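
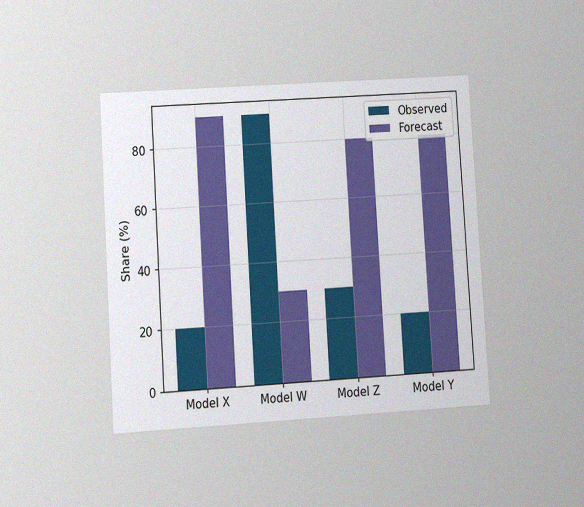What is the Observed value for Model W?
90%

The chart is tilted about 4° counter-clockwise and viewed at a slight angle, with some photo noise. The Observed bar at Model W reaches 90% on the y-axis.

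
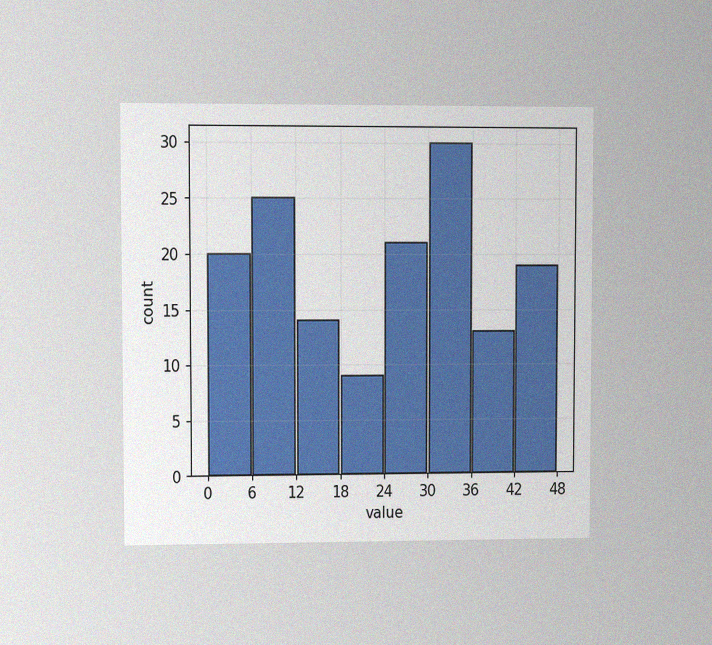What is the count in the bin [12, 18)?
The chart is viewed at a slight angle, with some photo noise. The [12, 18) bin has height 14.

14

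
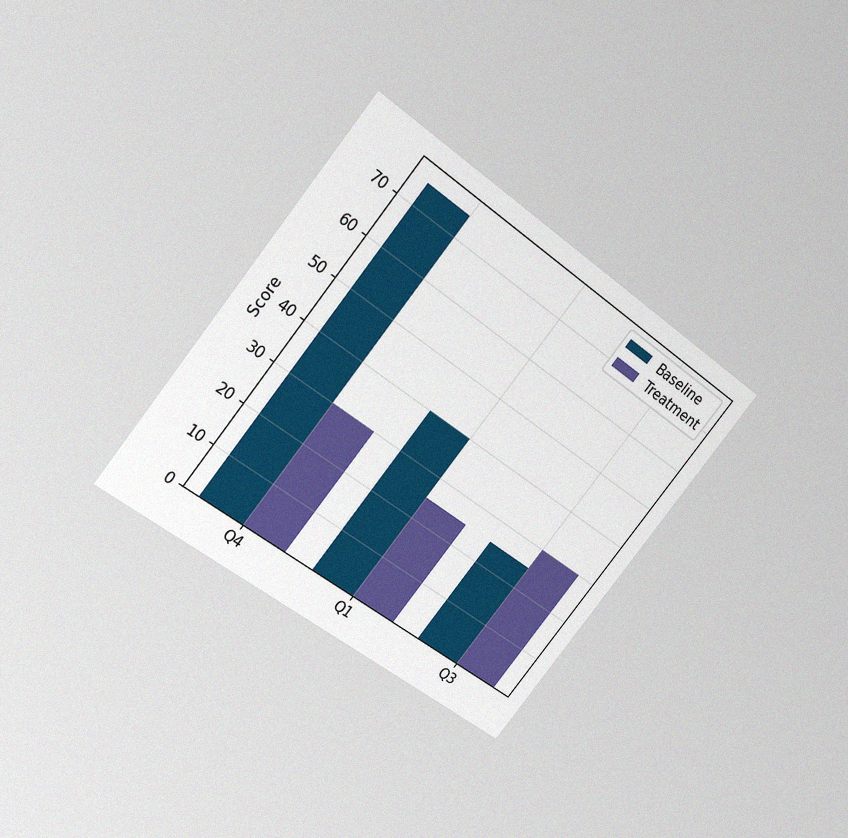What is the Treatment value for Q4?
The chart is tilted about 38° clockwise and viewed slightly from above, with some photo noise. The Treatment bar at Q4 reaches 30 on the y-axis.

30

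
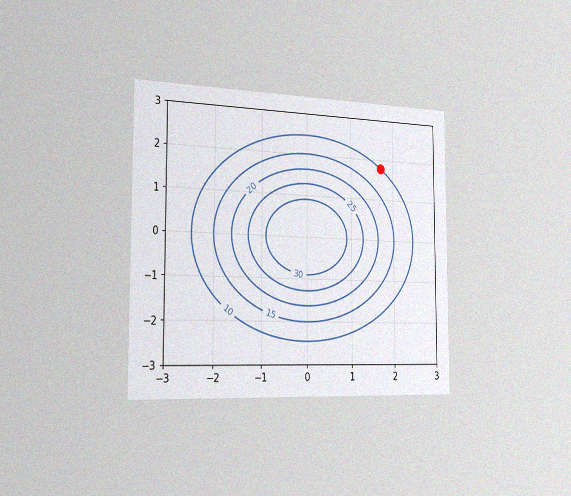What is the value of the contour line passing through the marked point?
The chart is viewed slightly from the left, with some photo noise. The marked point sits on the contour labelled 10.

10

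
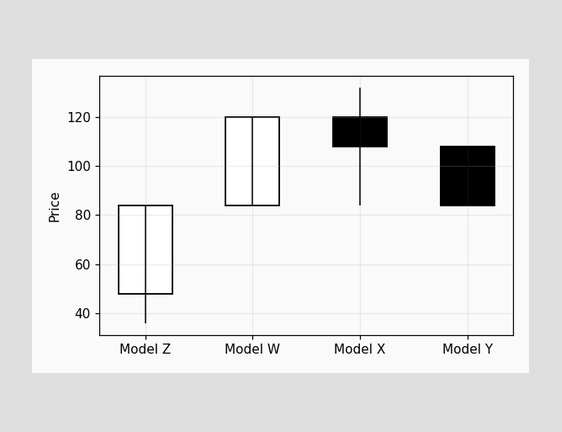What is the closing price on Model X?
The Model X candle closes at 108.

108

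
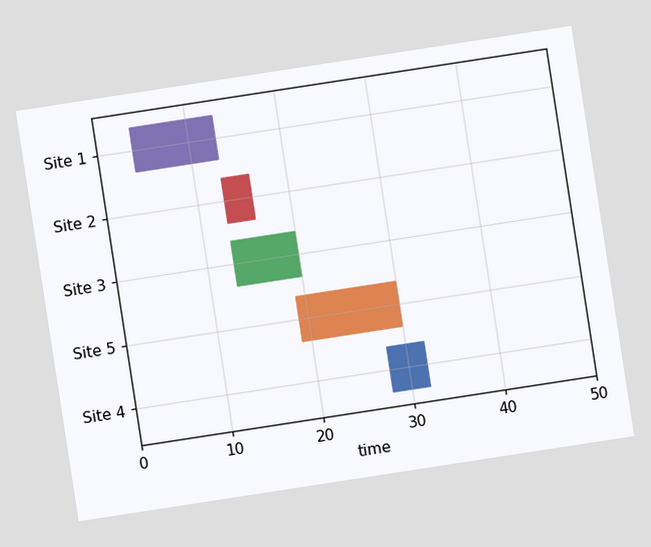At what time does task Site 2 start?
13

The chart is tilted about 9° counter-clockwise. The Site 2 bar begins at t=13.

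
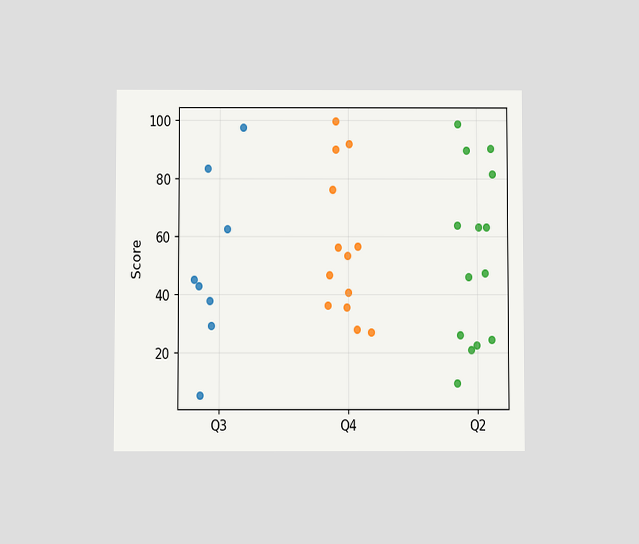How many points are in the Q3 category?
The chart is viewed slightly from below. Counting the markers in the Q3 column gives 8.

8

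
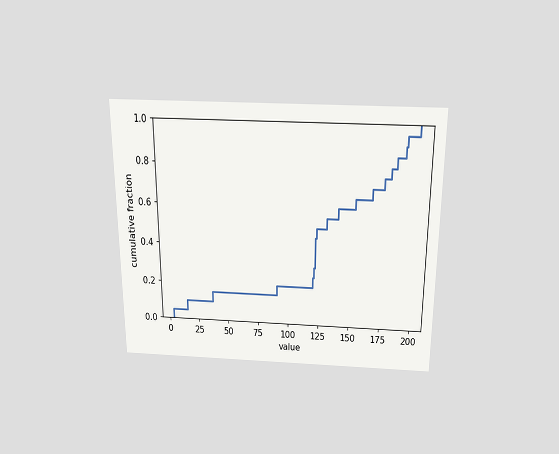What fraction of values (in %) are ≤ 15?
10%

The chart is viewed slightly from above. At x=15 the ECDF step is at 10%.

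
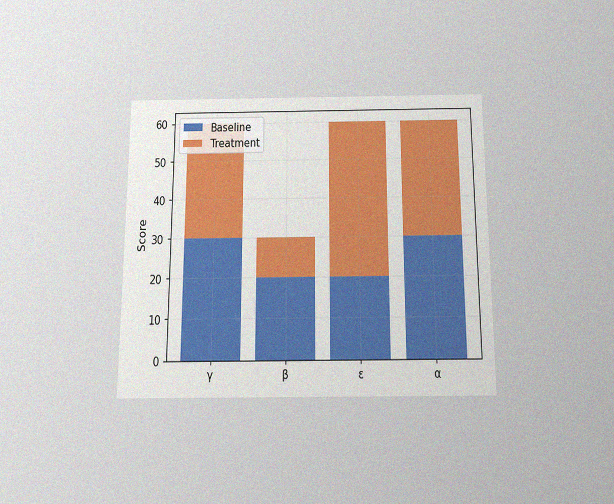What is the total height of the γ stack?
60

The chart is viewed slightly from below, with some photo noise. The γ stack's top reaches 60 on the y-axis.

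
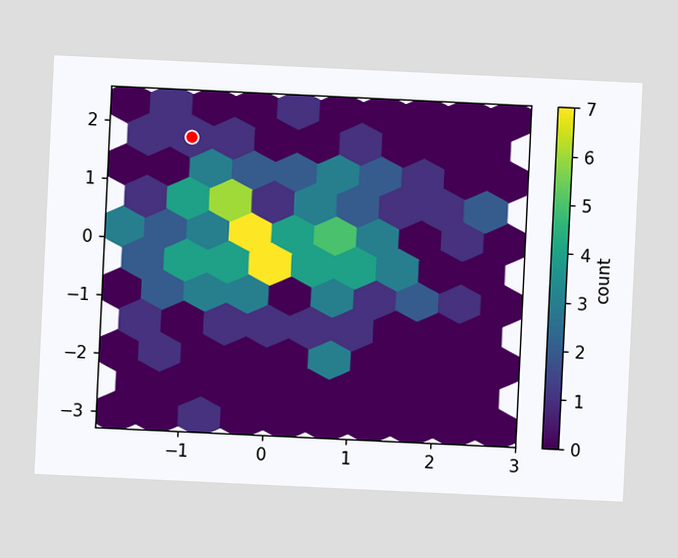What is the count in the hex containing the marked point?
The chart is tilted about 3° clockwise. The marked hex reads 1 on the colorbar.

1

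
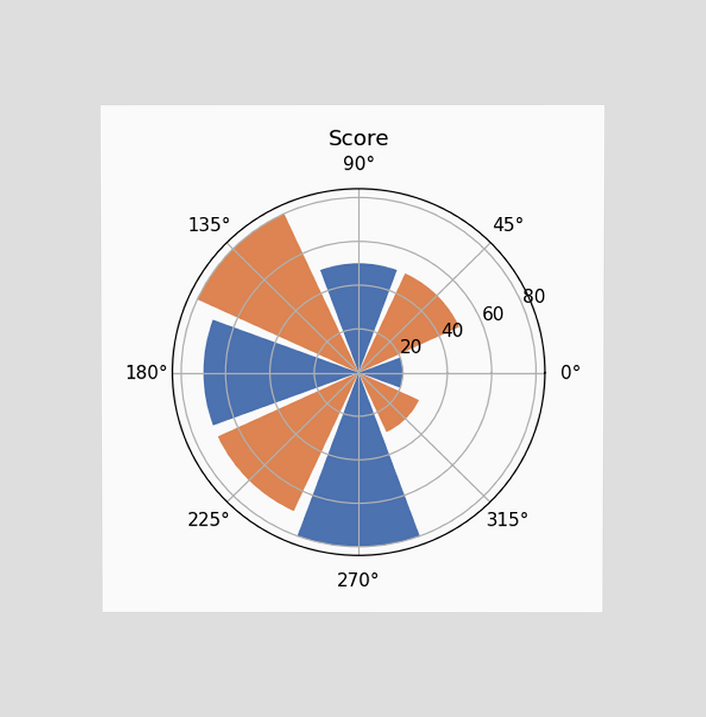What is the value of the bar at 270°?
80

The chart is viewed at a slight angle. The bar at 270° reaches 80 on the radial axis.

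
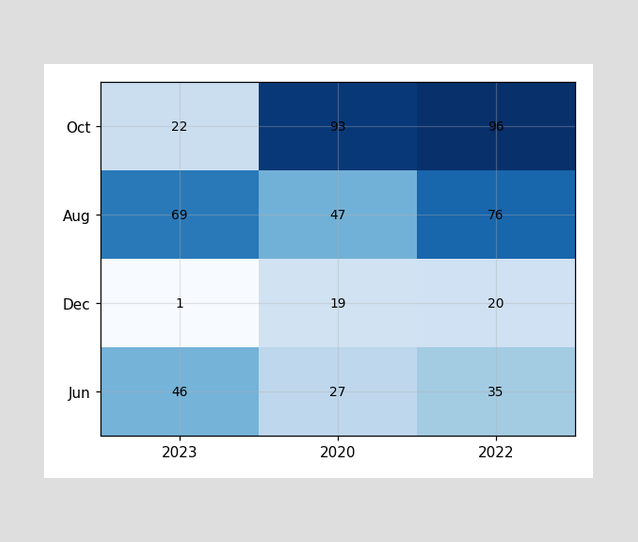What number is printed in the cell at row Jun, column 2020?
The (Jun, 2020) cell reads 27.

27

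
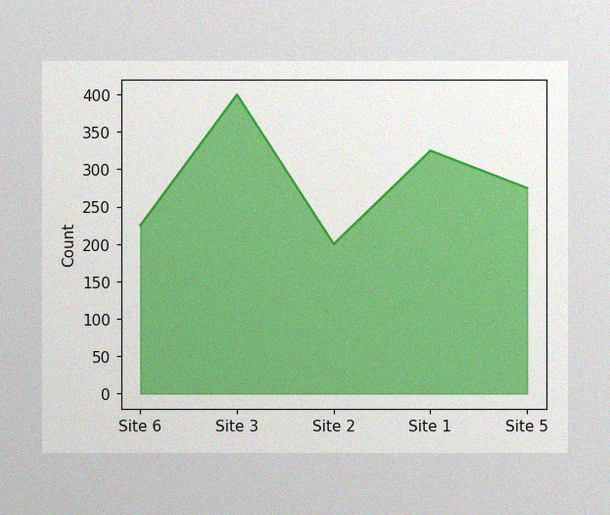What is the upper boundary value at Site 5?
The image has some photo noise and uneven lighting. At Site 5 the upper boundary is at 275.

275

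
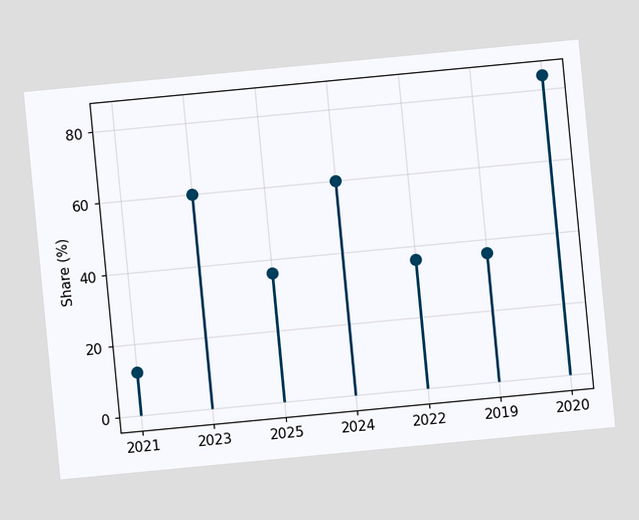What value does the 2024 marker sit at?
60%

The chart is tilted about 5° counter-clockwise. The 2024 marker sits at 60%.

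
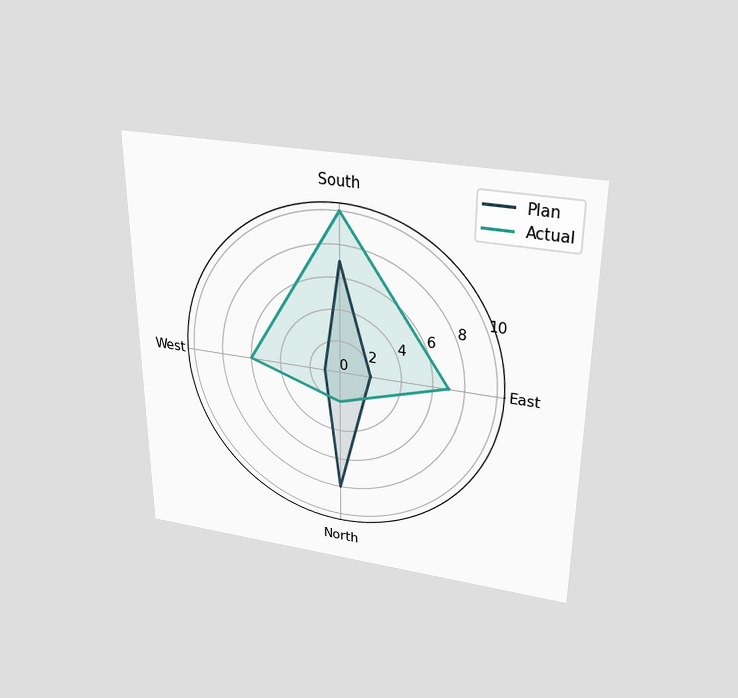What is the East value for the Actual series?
The chart is viewed slightly from above. On the East axis, Actual reaches 7.

7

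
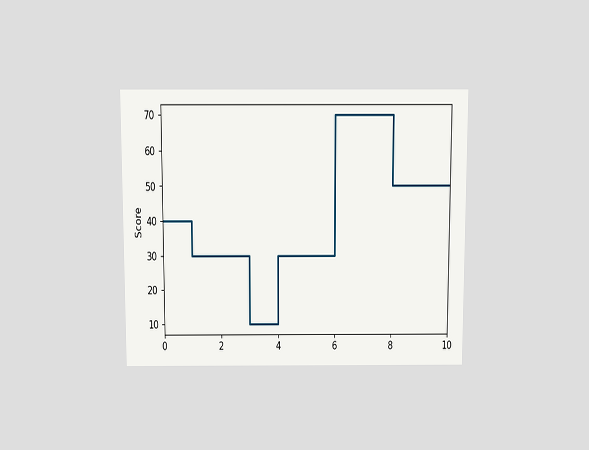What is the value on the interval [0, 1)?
The chart is viewed slightly from above. On [0, 1) the step sits at 40.

40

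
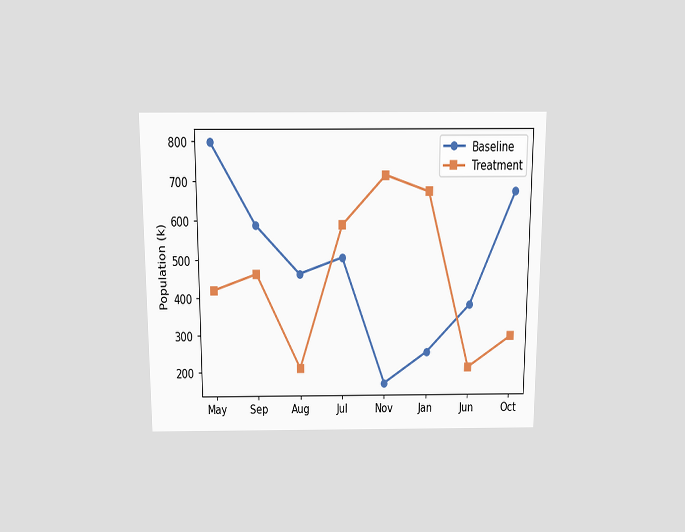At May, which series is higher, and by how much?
Baseline, by 378k

The chart is viewed slightly from above. At May, Baseline sits above the other line by 378k.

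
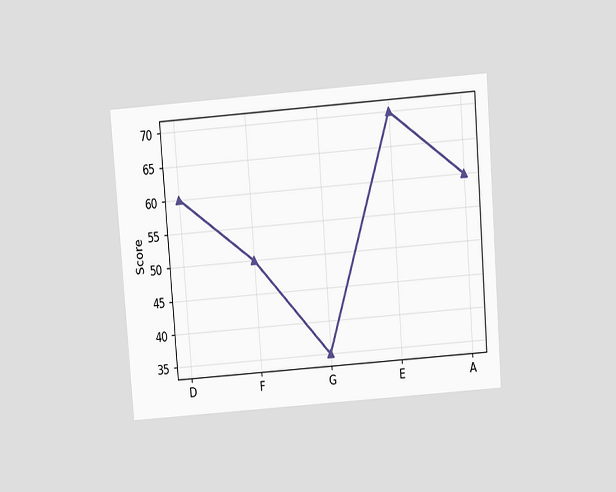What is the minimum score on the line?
35

The chart is tilted about 4° counter-clockwise and viewed slightly from above. The lowest point is at G, and reading across to the y-axis gives 35.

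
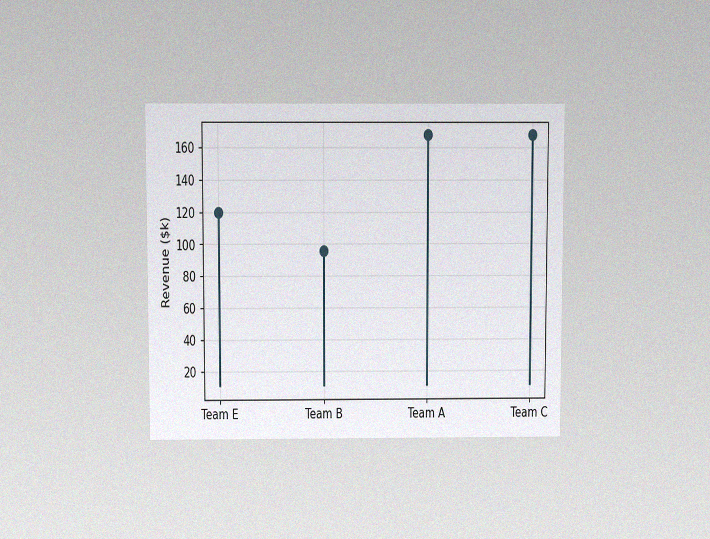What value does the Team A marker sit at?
$168k

The chart is viewed slightly from above, with some photo noise. The Team A marker sits at $168k.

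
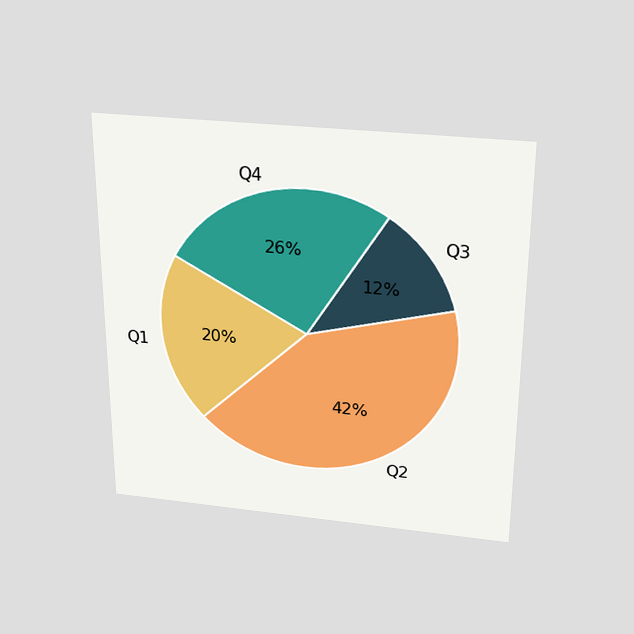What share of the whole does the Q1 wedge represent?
The chart is viewed slightly from above. The Q1 slice takes up 20% of the pie.

20%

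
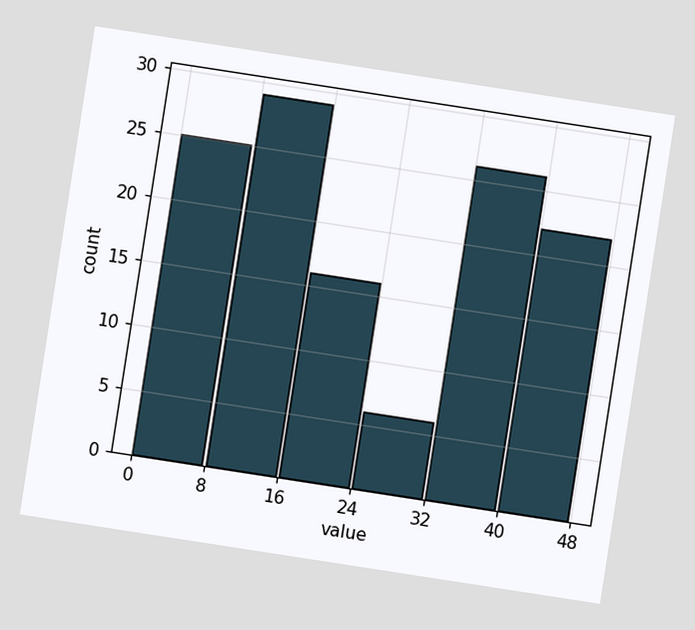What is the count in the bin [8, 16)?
The chart is tilted about 9° clockwise. The [8, 16) bin has height 29.

29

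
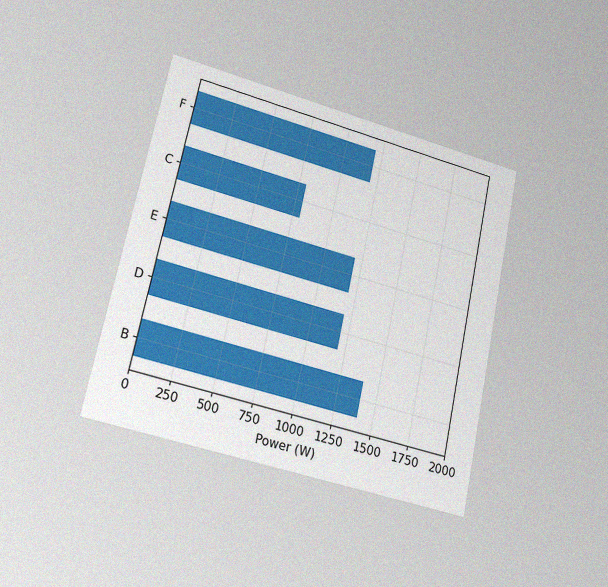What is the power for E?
1200W

The chart is tilted about 12° clockwise and viewed slightly from the left, with some photo noise. Reading along the chart's x-axis, the E bar reaches 1200W.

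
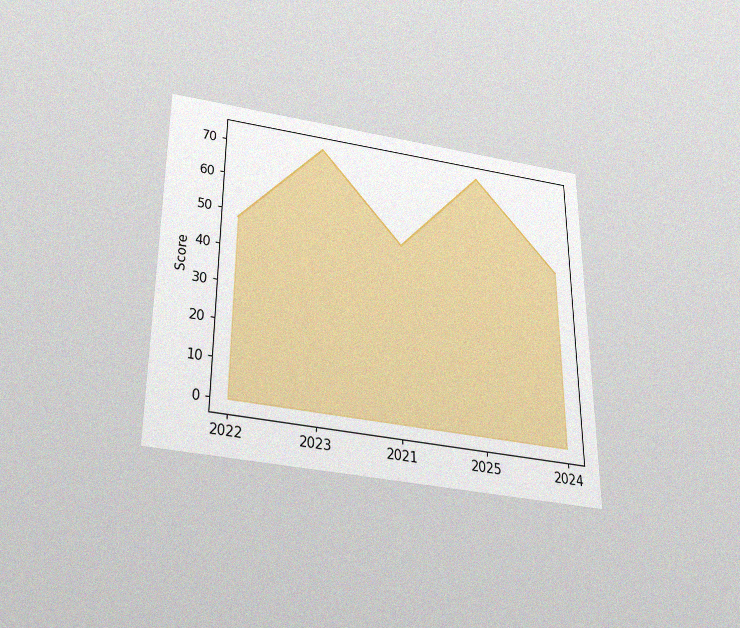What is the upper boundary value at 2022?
The chart is viewed slightly from below, with some photo noise. At 2022 the upper boundary is at 48.

48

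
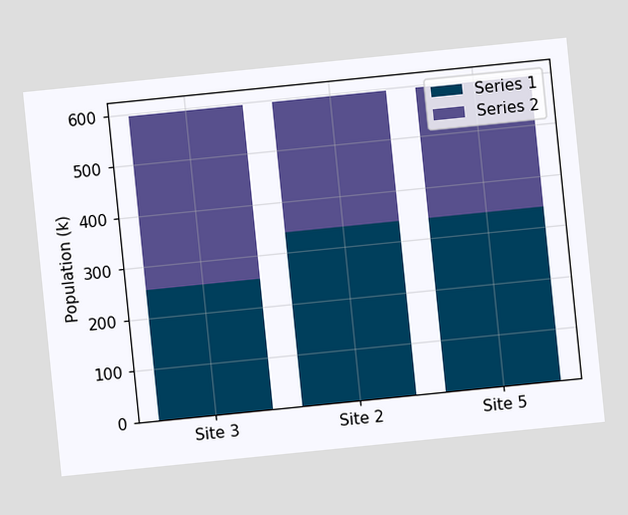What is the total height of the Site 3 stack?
The chart is tilted about 6° counter-clockwise. The Site 3 stack's top reaches 595k on the y-axis.

595k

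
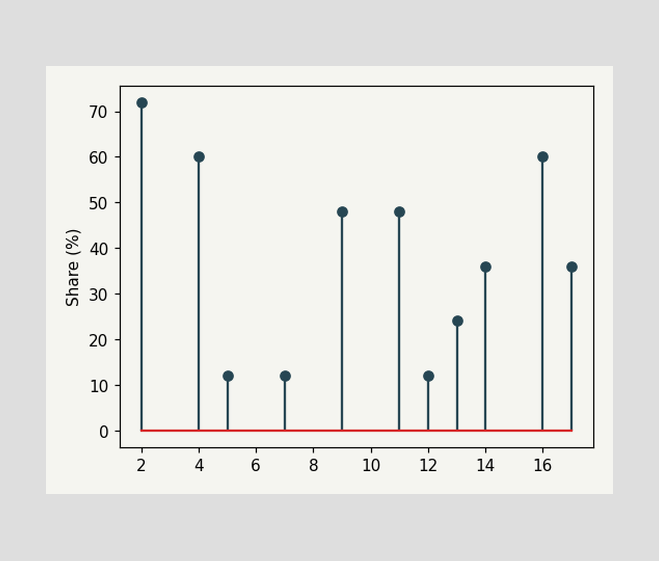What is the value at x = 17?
36%

The stem at x=17 reaches 36%.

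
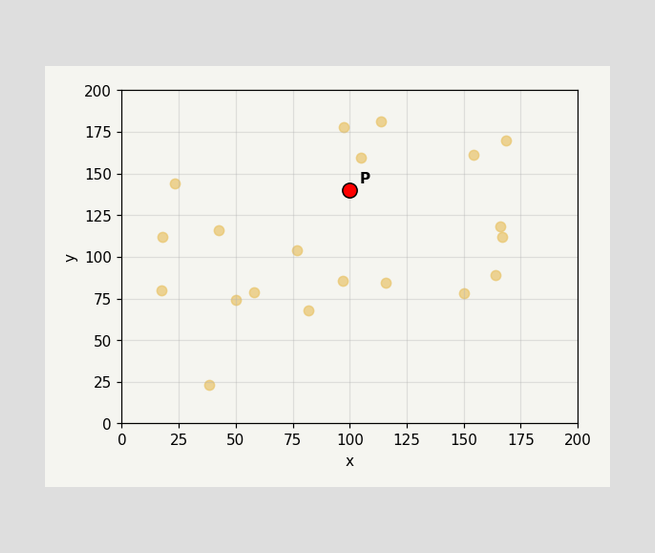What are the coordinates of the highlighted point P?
Following the gridlines from P to each axis, P sits at (100, 140).

(100, 140)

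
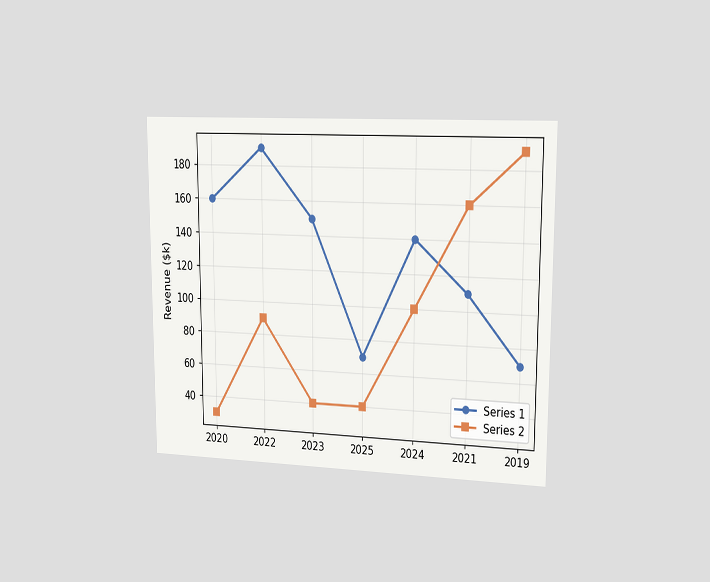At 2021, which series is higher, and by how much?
Series 2, by $50k

The chart is viewed slightly from the right. At 2021, Series 2 sits above the other line by $50k.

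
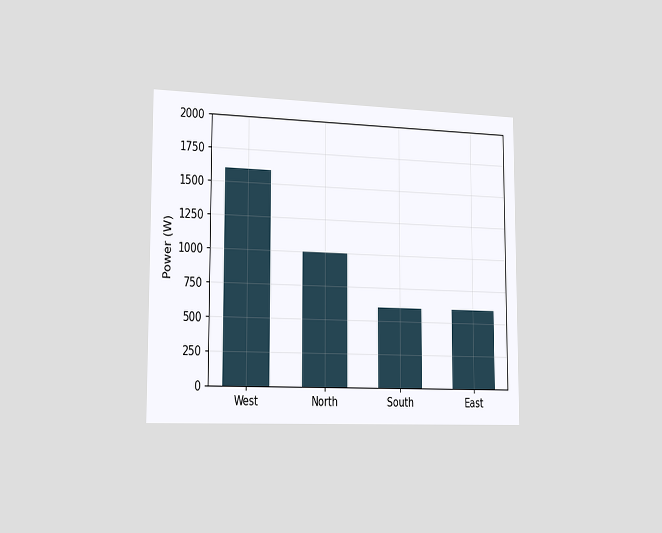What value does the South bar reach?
600W

The chart is viewed slightly from the left. Reading along the chart's y-axis, the South bar reaches 600W.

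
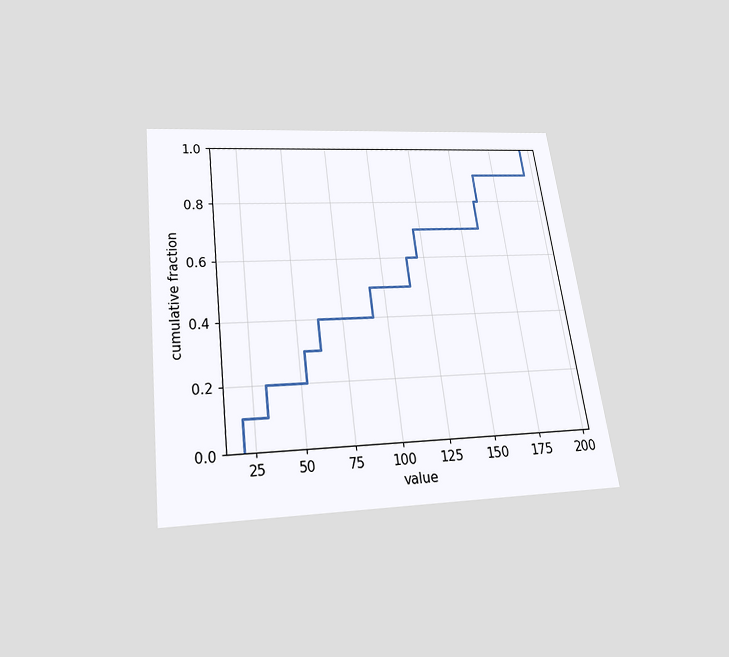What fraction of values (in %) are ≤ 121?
70%

The chart is tilted about 7° counter-clockwise and viewed slightly from below. At x=121 the ECDF step is at 70%.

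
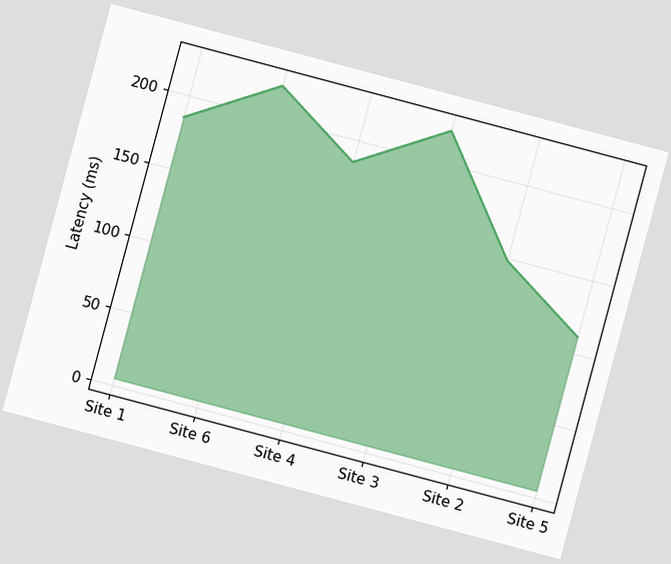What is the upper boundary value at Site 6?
222ms

The chart is tilted about 15° clockwise. At Site 6 the upper boundary is at 222ms.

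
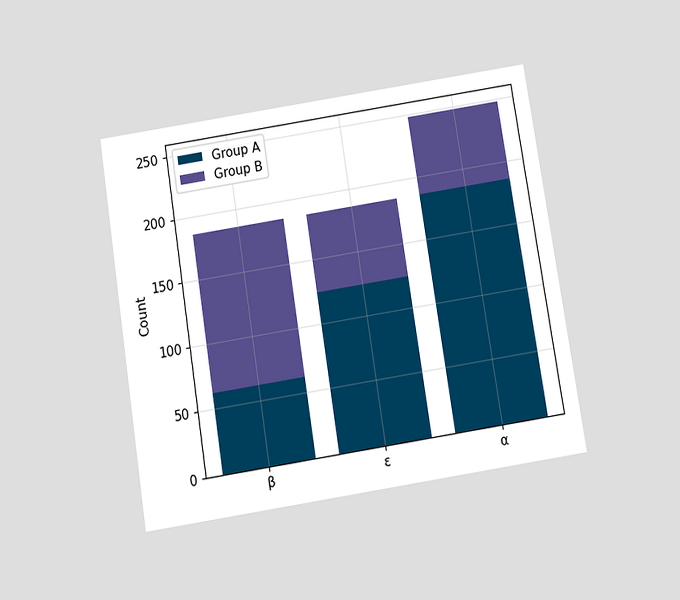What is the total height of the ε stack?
186

The chart is tilted about 9° counter-clockwise and viewed slightly from below. The ε stack's top reaches 186 on the y-axis.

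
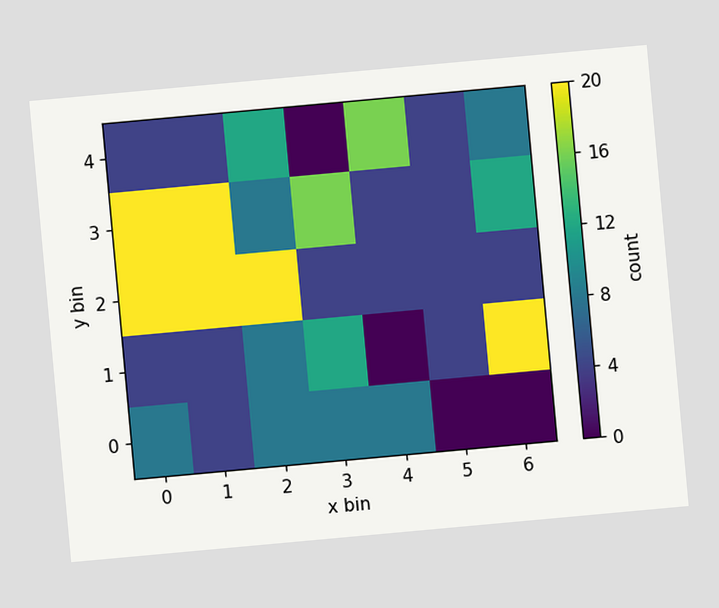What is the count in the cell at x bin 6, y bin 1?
The chart is tilted about 5° counter-clockwise. Matching the cell (6, 1) against the colorbar gives 20.

20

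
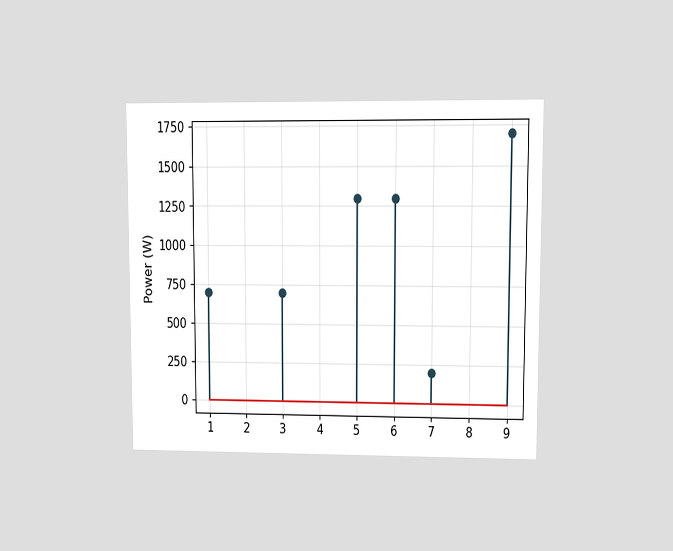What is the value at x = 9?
1700W

The chart is viewed at a slight angle. The stem at x=9 reaches 1700W.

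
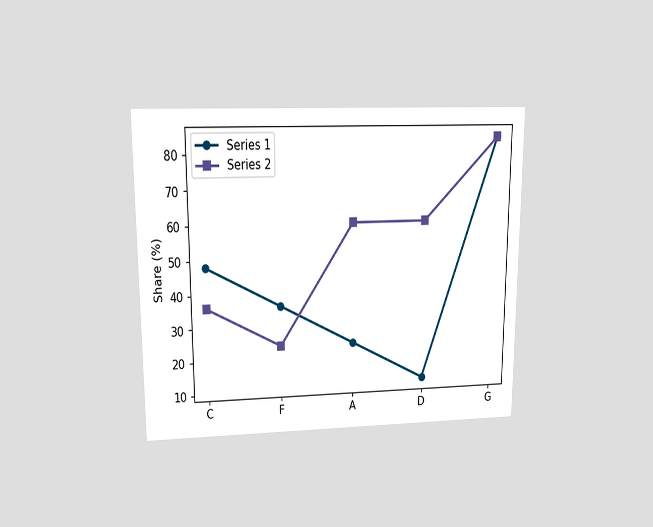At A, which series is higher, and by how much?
The chart is viewed at a slight angle. At A, Series 2 sits above the other line by 36%.

Series 2, by 36%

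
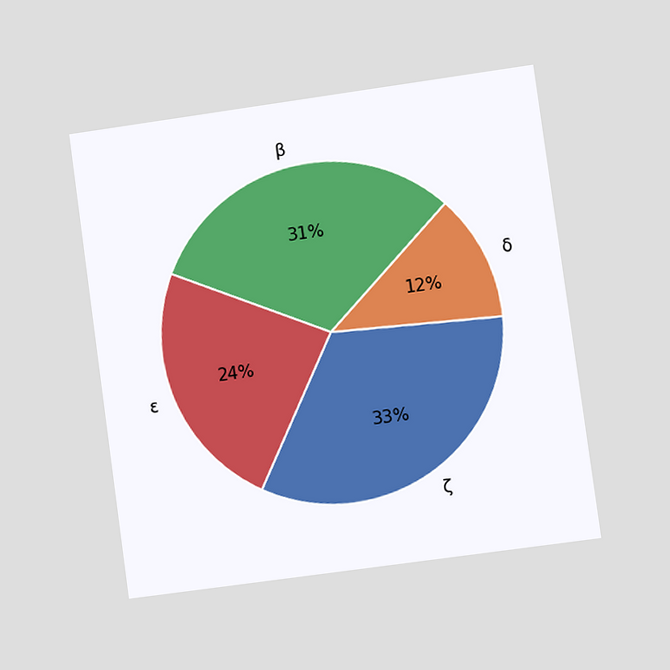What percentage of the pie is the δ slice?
12%

The chart is tilted about 8° counter-clockwise and viewed at a slight angle. The δ slice takes up 12% of the pie.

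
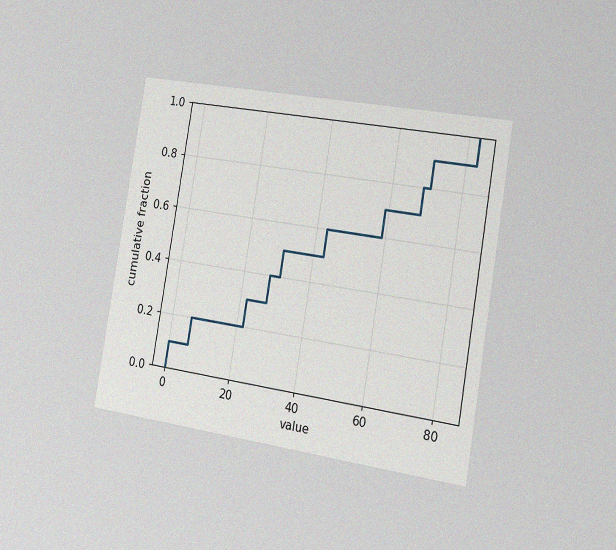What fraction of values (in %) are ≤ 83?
The chart is tilted about 9° clockwise and viewed slightly from the right, with some photo noise. At x=83 the ECDF step is at 100%.

100%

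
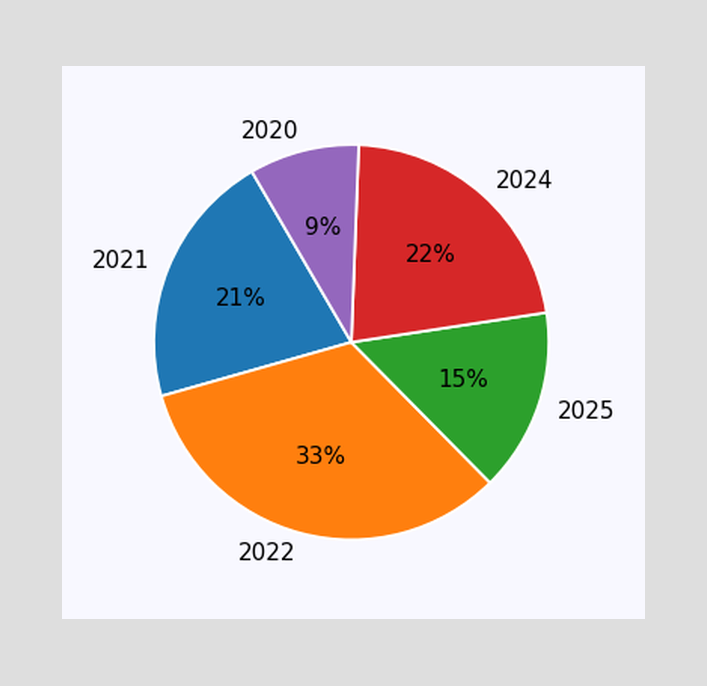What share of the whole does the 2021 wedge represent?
The 2021 slice takes up 21% of the pie.

21%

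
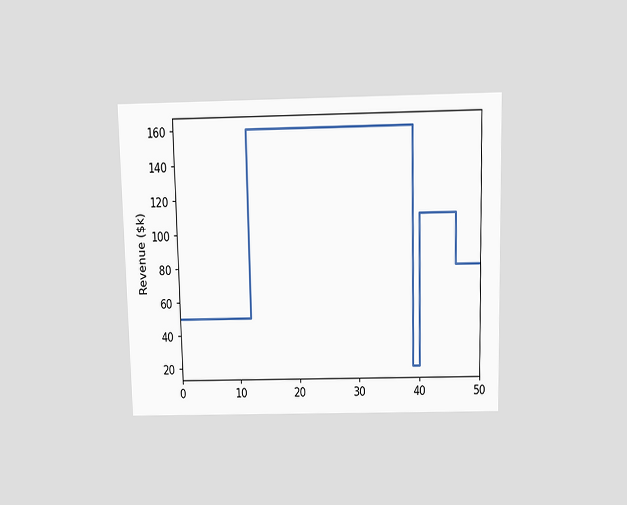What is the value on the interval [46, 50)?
The chart is viewed slightly from above. On [46, 50) the step sits at $80k.

$80k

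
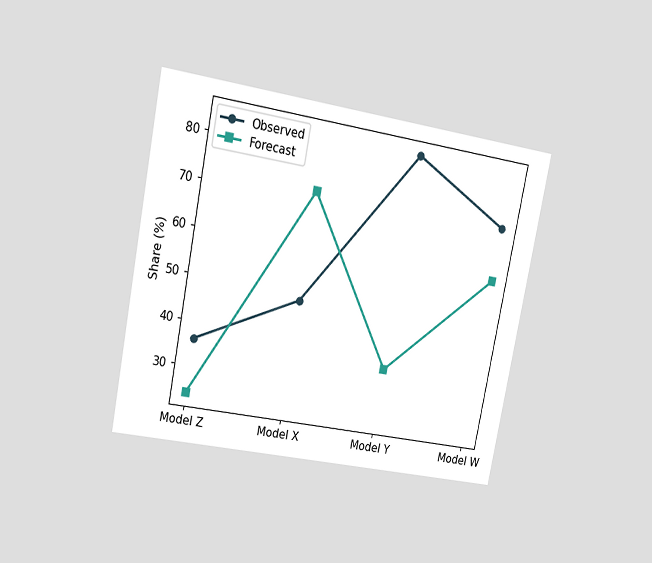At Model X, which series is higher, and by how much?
The chart is tilted about 11° clockwise and viewed at a slight angle. At Model X, Forecast sits above the other line by 24%.

Forecast, by 24%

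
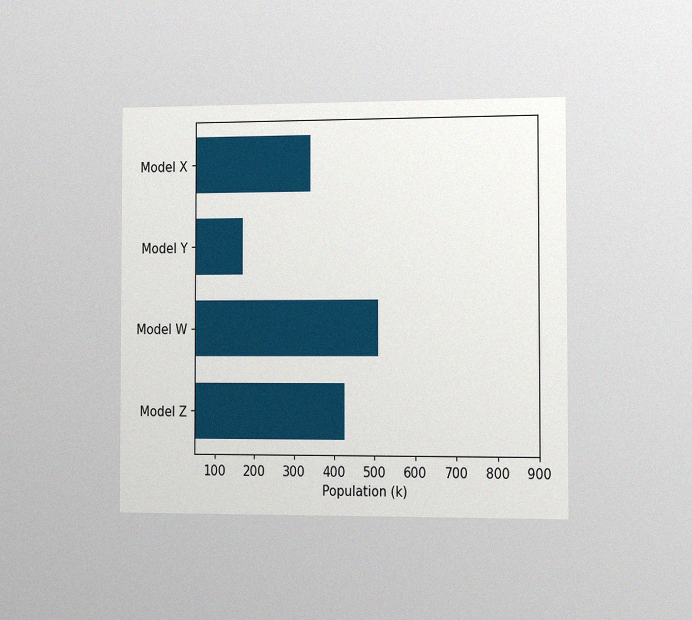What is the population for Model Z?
425k

The chart is viewed slightly from the right, with some photo noise. Reading along the chart's x-axis, the Model Z bar reaches 425k.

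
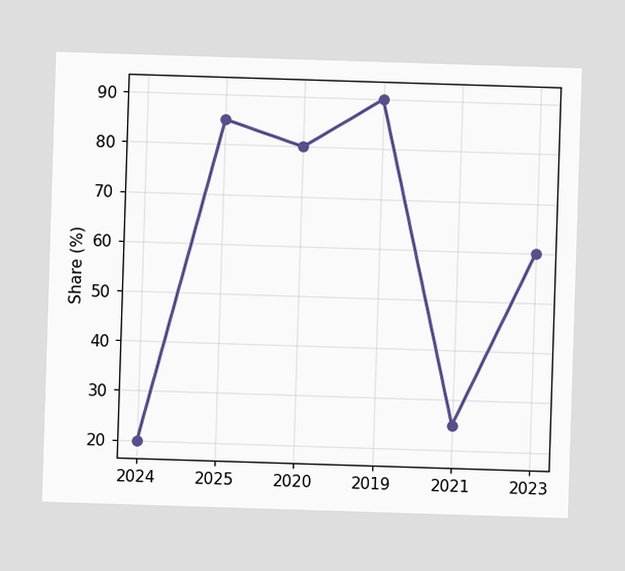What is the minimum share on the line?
The lowest point is at 2024, and reading across to the y-axis gives 20%.

20%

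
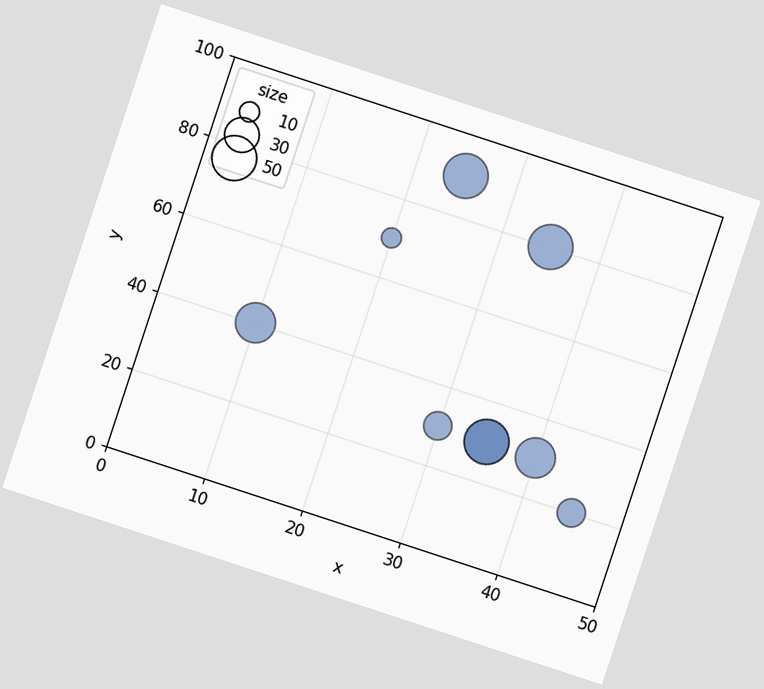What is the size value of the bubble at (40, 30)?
The chart is tilted about 18° clockwise. Matching the bubble at (40, 30) against the size legend gives 40.

40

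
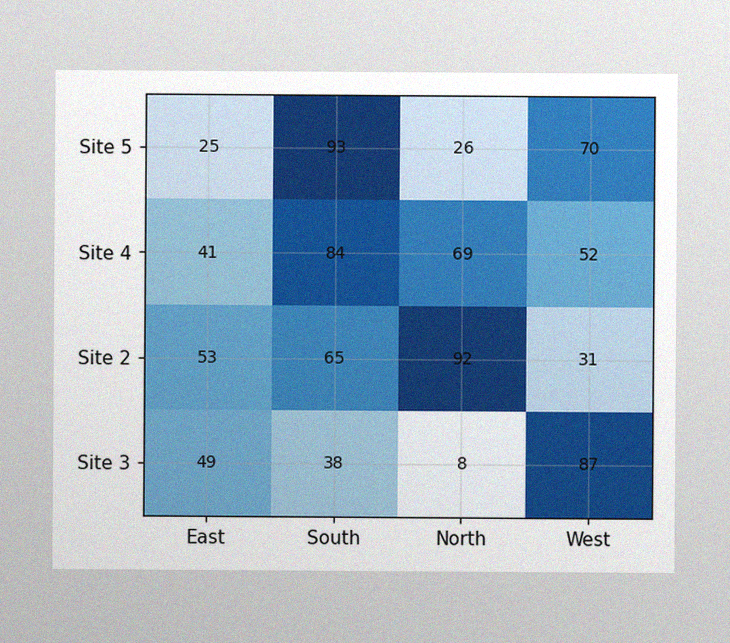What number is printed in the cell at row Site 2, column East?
53

The image has some photo noise and uneven lighting. The (Site 2, East) cell reads 53.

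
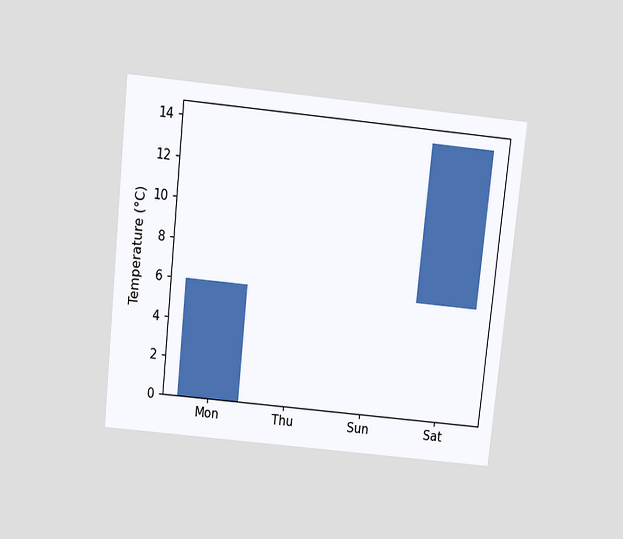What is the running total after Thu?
The chart is tilted about 6° clockwise and viewed slightly from above. After Thu the running total reaches 6°C.

6°C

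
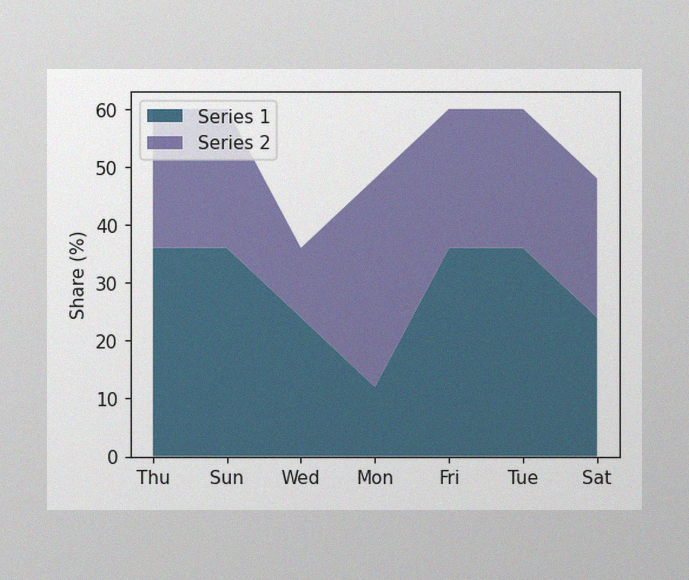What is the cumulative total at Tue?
60%

The image has some photo noise and uneven lighting. The stacked total at Tue reaches 60%.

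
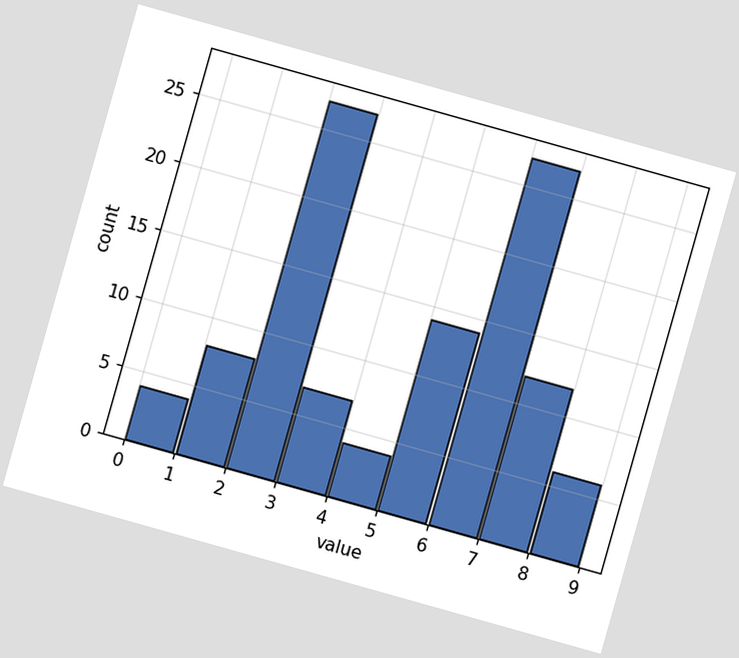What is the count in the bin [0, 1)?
The chart is tilted about 16° clockwise. The [0, 1) bin has height 4.

4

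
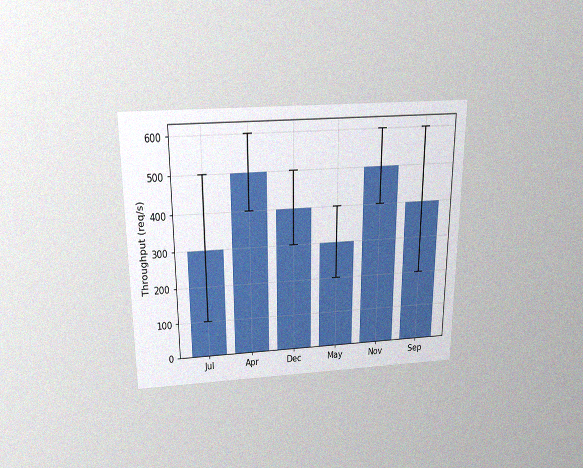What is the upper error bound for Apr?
The chart is viewed slightly from above, with some photo noise. The Apr bar's upper whisker reaches 600req/s.

600req/s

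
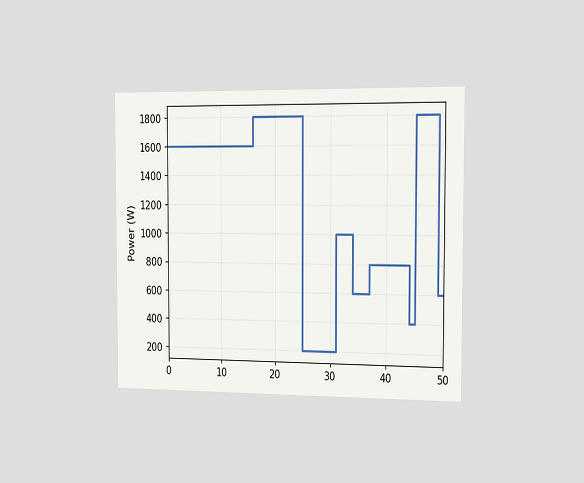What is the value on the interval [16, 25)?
1800W

The chart is viewed slightly from the right. On [16, 25) the step sits at 1800W.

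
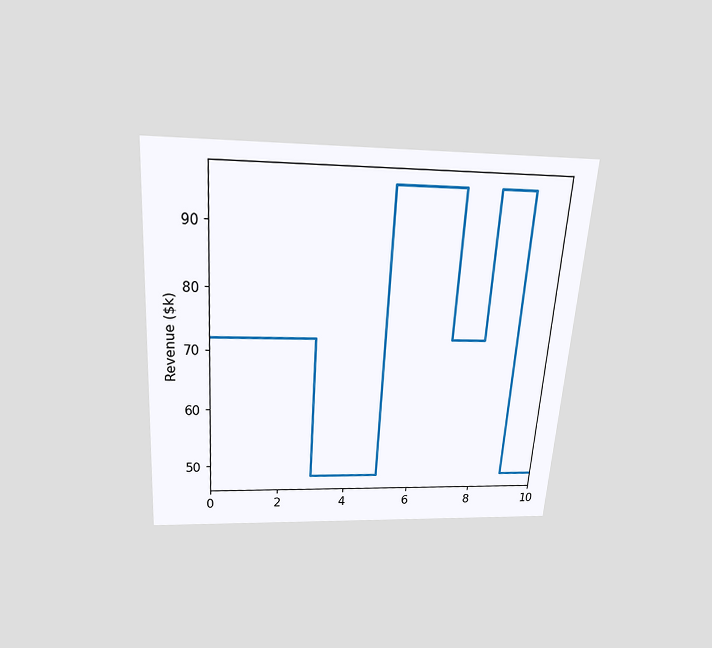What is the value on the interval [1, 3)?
$72k

The chart is tilted about 4° clockwise and viewed slightly from above. On [1, 3) the step sits at $72k.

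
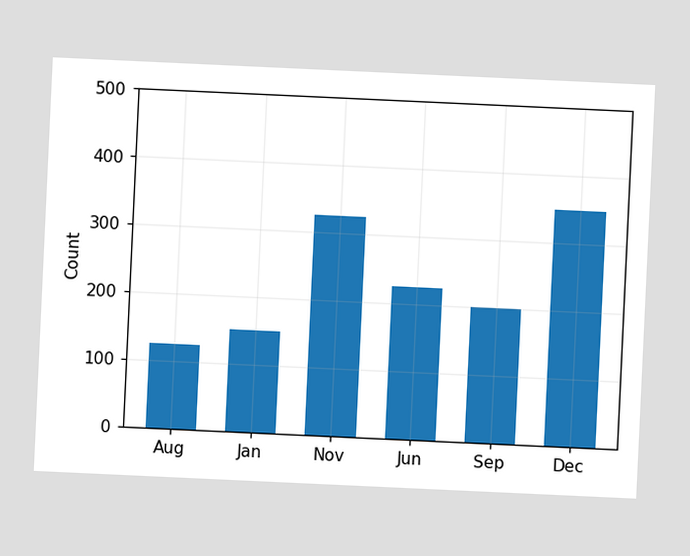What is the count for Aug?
125

The chart is tilted about 3° clockwise. Reading along the chart's y-axis, the Aug bar reaches 125.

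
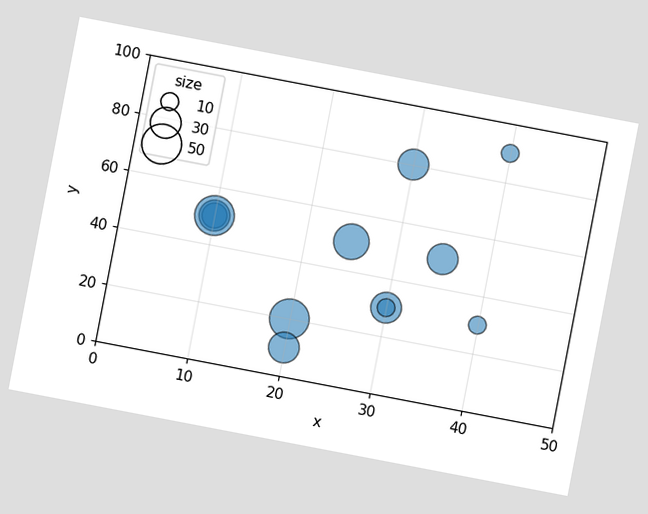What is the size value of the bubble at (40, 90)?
The chart is tilted about 11° clockwise. Matching the bubble at (40, 90) against the size legend gives 10.

10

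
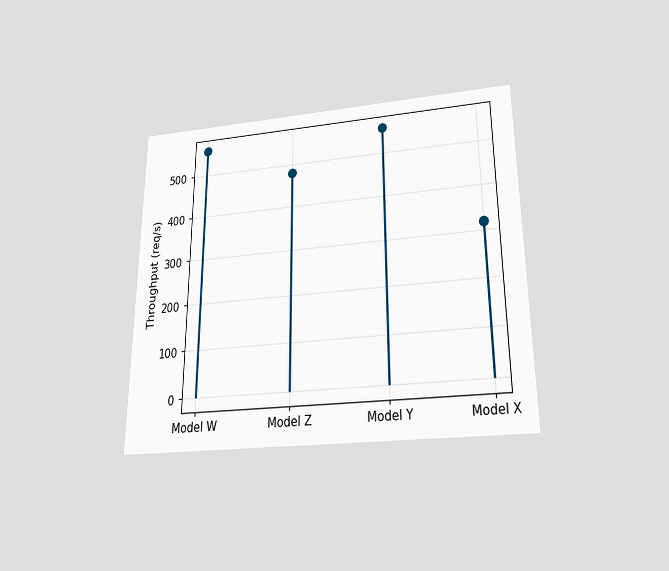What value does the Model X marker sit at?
320req/s

The chart is viewed slightly from below. The Model X marker sits at 320req/s.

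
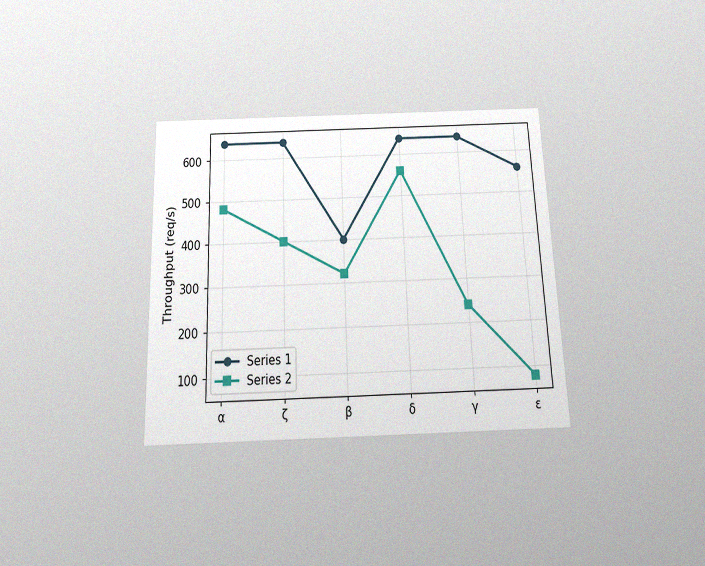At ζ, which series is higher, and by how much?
Series 1, by 240req/s

The chart is tilted about 2° counter-clockwise and viewed slightly from below, with some photo noise. At ζ, Series 1 sits above the other line by 240req/s.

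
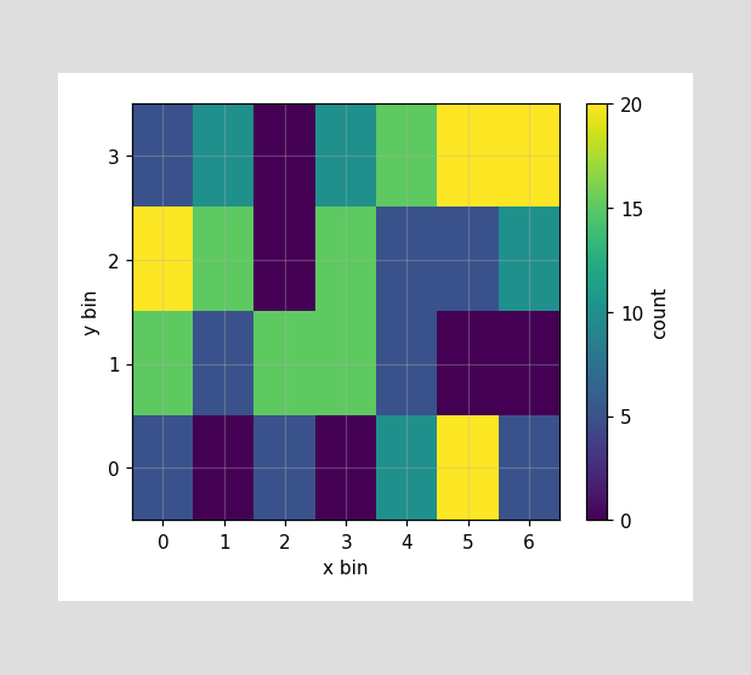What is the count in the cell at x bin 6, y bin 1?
Matching the cell (6, 1) against the colorbar gives 0.

0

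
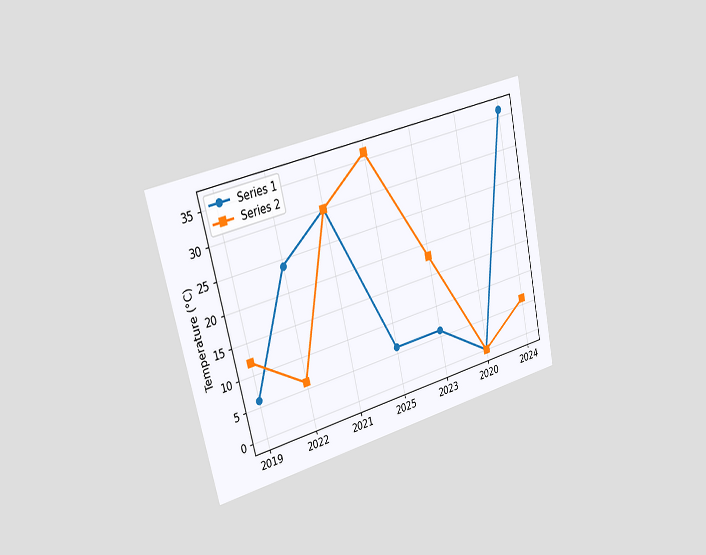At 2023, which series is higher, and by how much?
Series 2, by 12°C

The chart is tilted about 13° counter-clockwise and viewed slightly from the left. At 2023, Series 2 sits above the other line by 12°C.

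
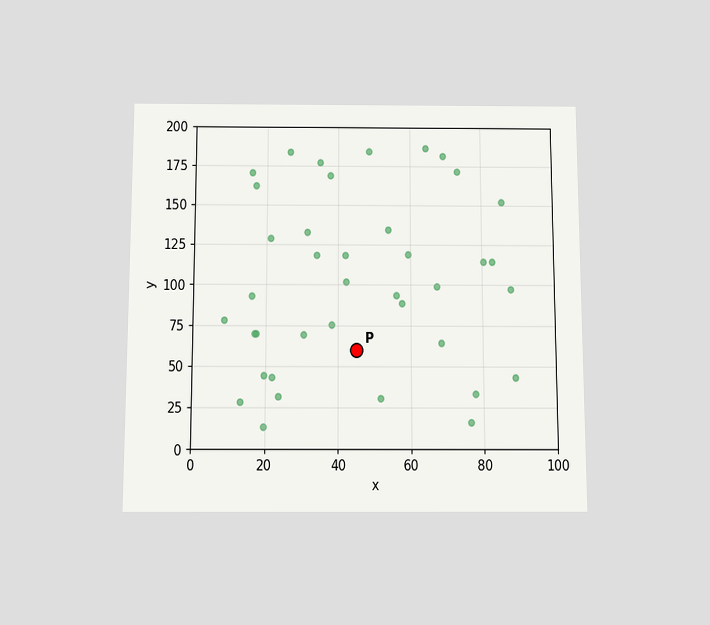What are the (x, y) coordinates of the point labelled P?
The chart is viewed slightly from below. Following the gridlines from P to each axis, P sits at (45, 60).

(45, 60)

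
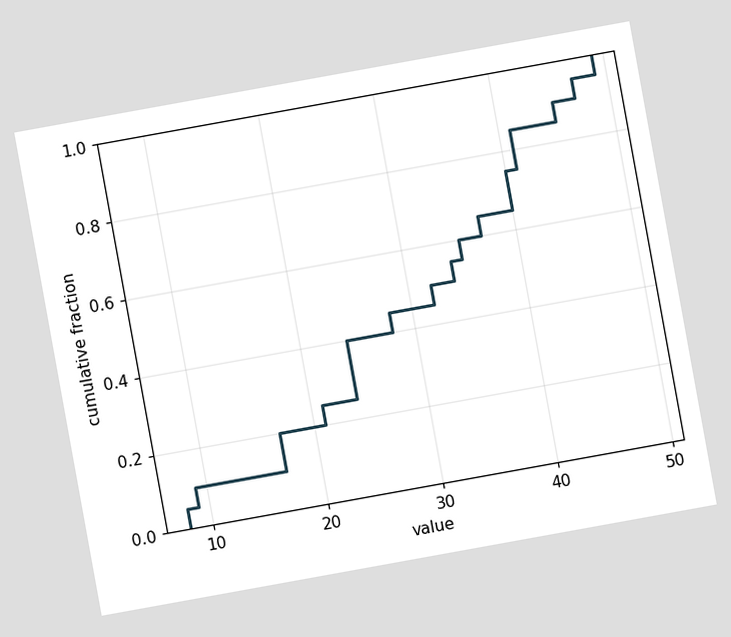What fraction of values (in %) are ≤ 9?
10%

The chart is tilted about 10° counter-clockwise. At x=9 the ECDF step is at 10%.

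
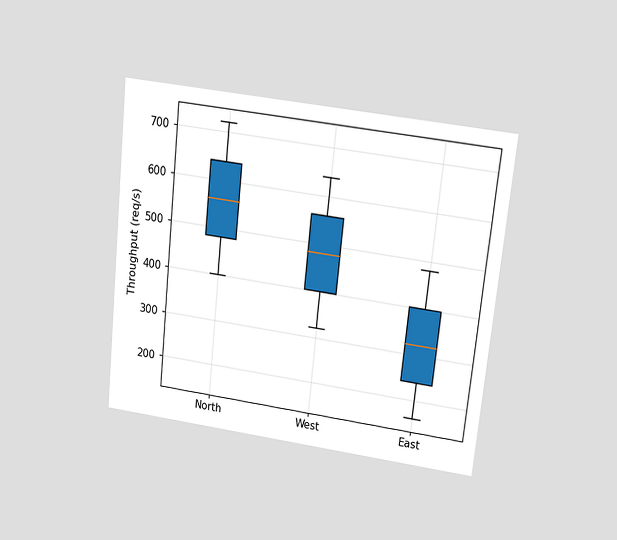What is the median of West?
The chart is tilted about 6° clockwise and viewed slightly from above. The median line in the West box sits at 480req/s.

480req/s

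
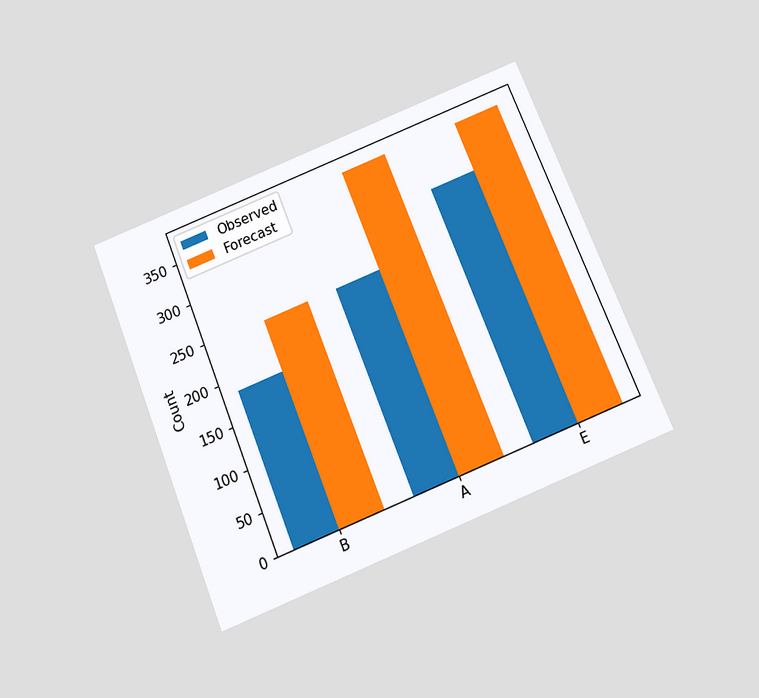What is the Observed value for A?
248

The chart is tilted about 22° counter-clockwise and viewed slightly from below. The Observed bar at A reaches 248 on the y-axis.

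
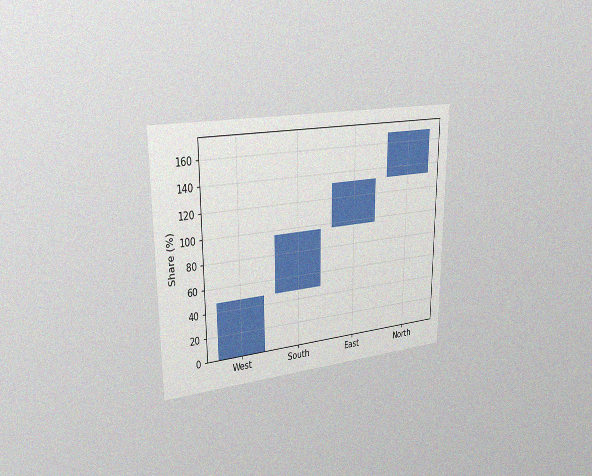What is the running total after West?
The chart is viewed slightly from the left, with some photo noise. After West the running total reaches 48%.

48%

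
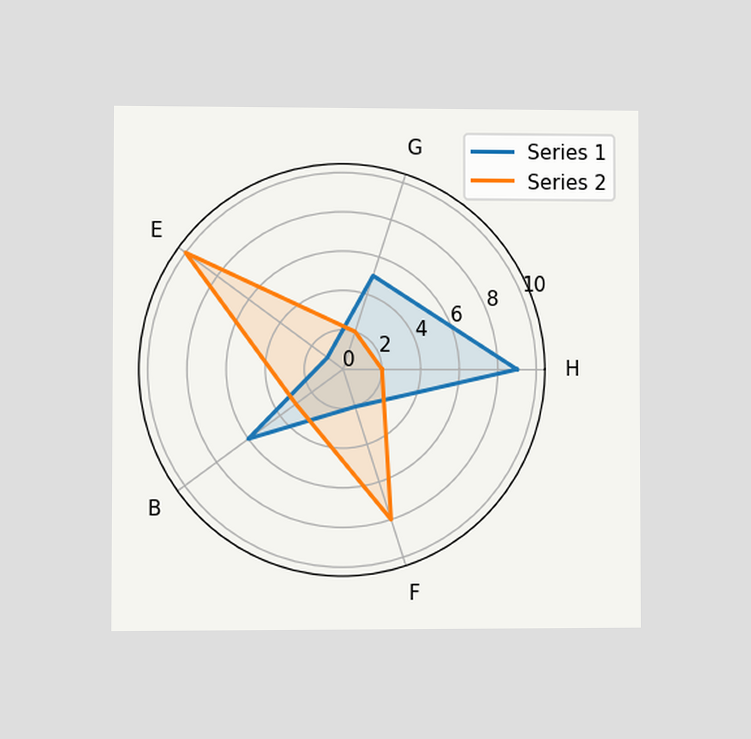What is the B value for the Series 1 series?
The chart is viewed at a slight angle. On the B axis, Series 1 reaches 6.

6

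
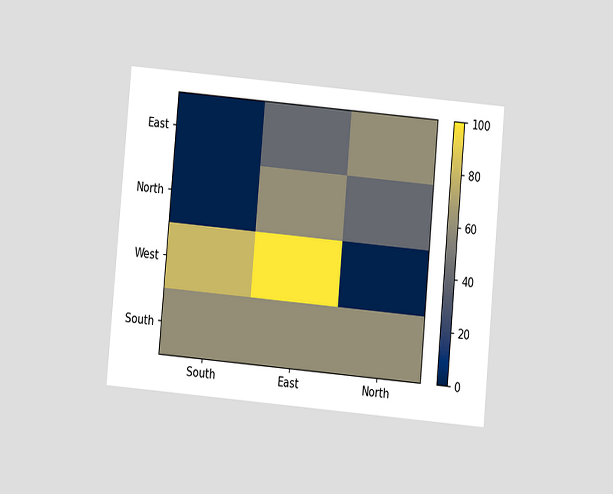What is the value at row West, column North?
0

The chart is tilted about 5° clockwise and viewed at a slight angle. Matching cell (West, North) against the colorbar gives 0.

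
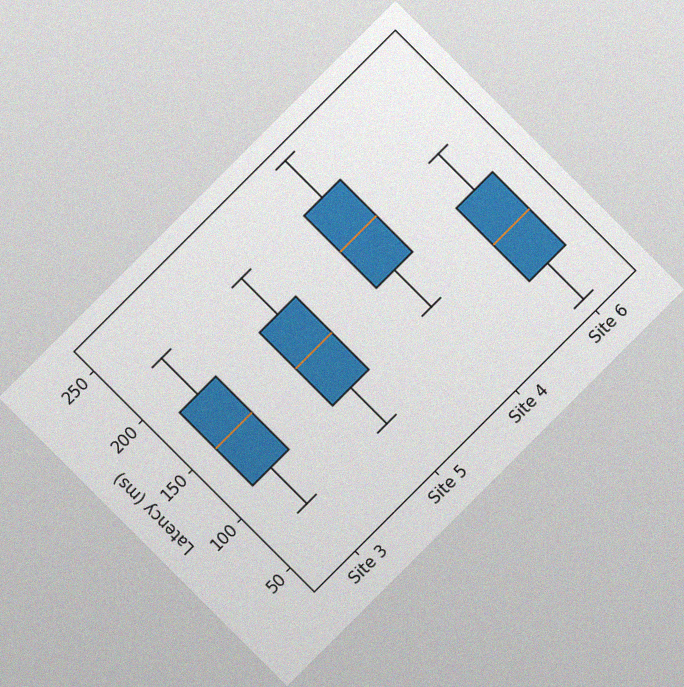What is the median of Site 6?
111ms

The chart is tilted about 45° counter-clockwise, with some photo noise. The median line in the Site 6 box sits at 111ms.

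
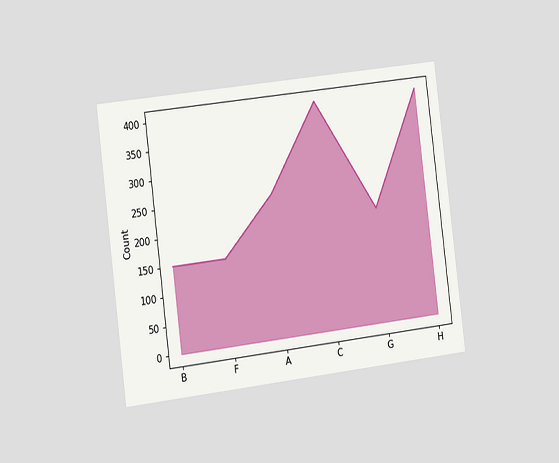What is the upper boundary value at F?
150

The chart is tilted about 7° counter-clockwise and viewed slightly from the left. At F the upper boundary is at 150.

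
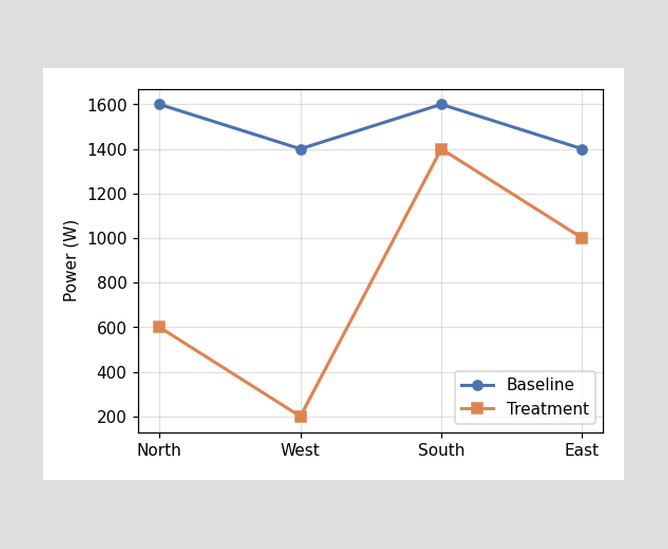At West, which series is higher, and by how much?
At West, Baseline sits above the other line by 1200W.

Baseline, by 1200W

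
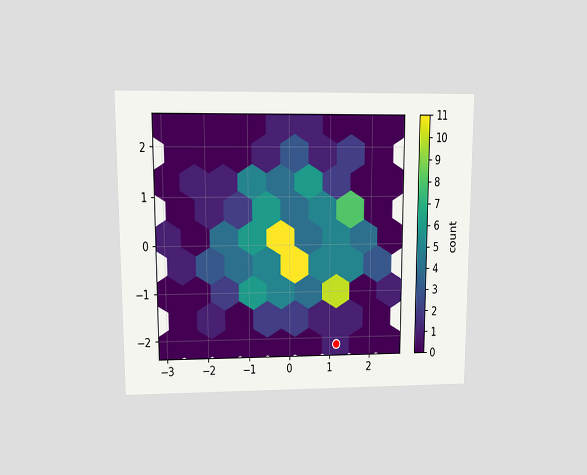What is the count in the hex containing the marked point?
1

The chart is viewed at a slight angle. The marked hex reads 1 on the colorbar.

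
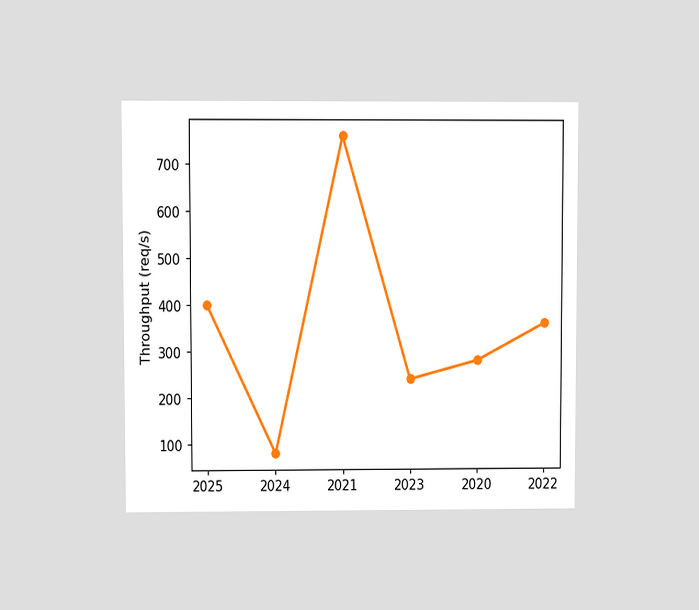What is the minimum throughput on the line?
The chart is viewed at a slight angle. The lowest point is at 2024, and reading across to the y-axis gives 80req/s.

80req/s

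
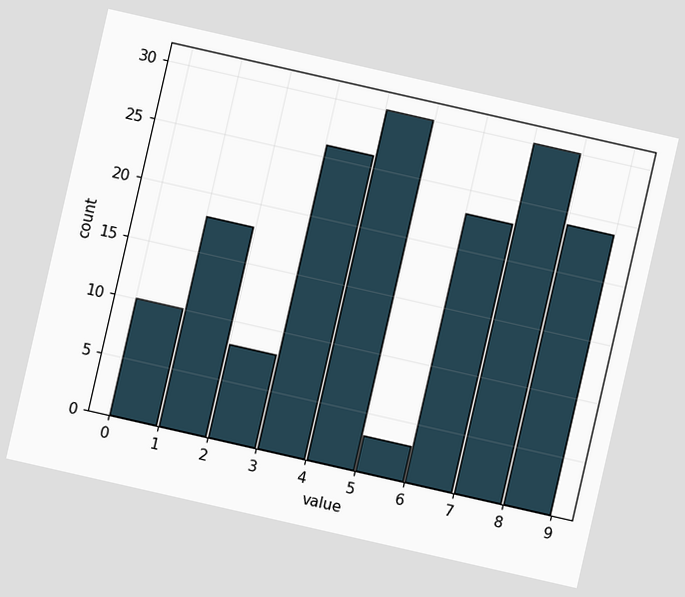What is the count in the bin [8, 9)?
The chart is tilted about 13° clockwise. The [8, 9) bin has height 24.

24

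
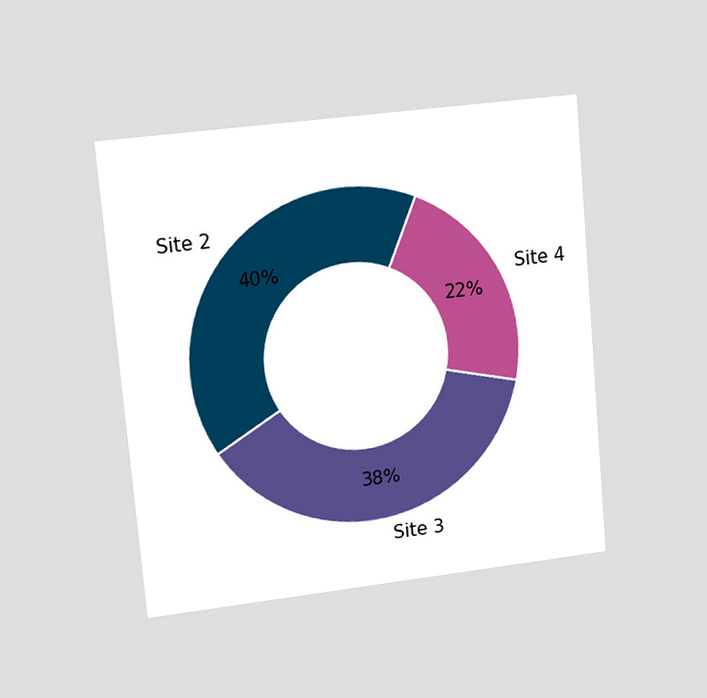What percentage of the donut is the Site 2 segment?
The chart is tilted about 5° counter-clockwise and viewed at a slight angle. The Site 2 segment takes up 40% of the ring.

40%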